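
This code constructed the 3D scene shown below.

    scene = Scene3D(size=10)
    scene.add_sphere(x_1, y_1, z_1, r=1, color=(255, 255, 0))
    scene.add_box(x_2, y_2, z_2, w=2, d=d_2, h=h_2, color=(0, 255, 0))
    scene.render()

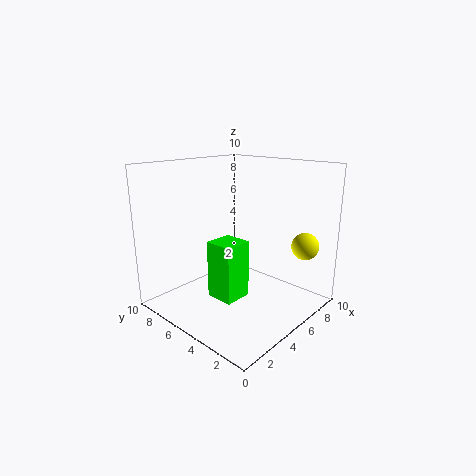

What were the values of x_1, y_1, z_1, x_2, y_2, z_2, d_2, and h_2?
x_1 = 9; y_1 = 2; z_1 = 4; x_2 = 3; y_2 = 4; z_2 = 1; d_2 = 2; h_2 = 4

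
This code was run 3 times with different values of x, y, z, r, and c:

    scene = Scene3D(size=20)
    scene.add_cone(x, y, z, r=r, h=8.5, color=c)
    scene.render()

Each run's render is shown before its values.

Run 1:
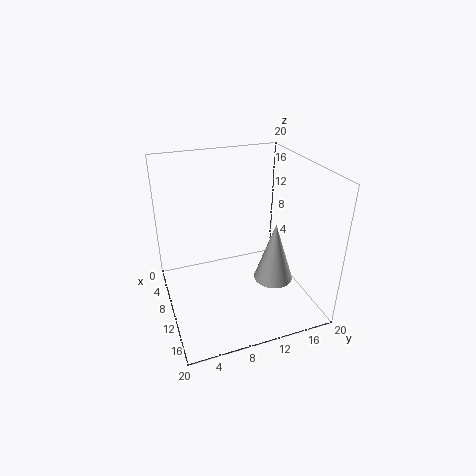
x = 12.5, y = 14.5, z = 4, r = 2.75, c = 'lightgray'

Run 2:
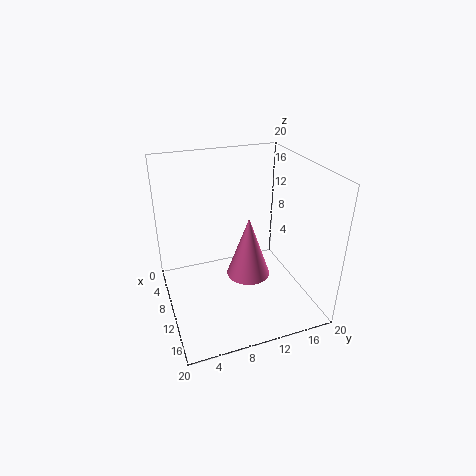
x = 11.5, y = 11, z = 5, r = 3, c = 'hotpink'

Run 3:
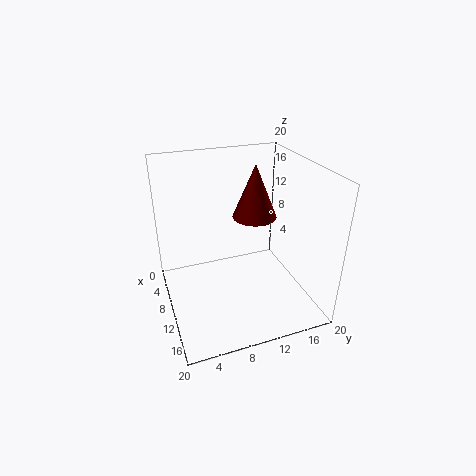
x = 4, y = 15, z = 9.75, r = 3.5, c = 'maroon'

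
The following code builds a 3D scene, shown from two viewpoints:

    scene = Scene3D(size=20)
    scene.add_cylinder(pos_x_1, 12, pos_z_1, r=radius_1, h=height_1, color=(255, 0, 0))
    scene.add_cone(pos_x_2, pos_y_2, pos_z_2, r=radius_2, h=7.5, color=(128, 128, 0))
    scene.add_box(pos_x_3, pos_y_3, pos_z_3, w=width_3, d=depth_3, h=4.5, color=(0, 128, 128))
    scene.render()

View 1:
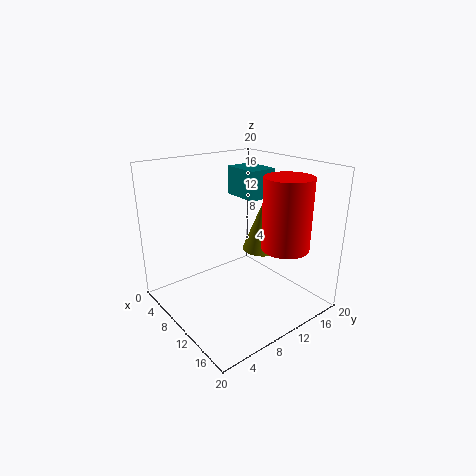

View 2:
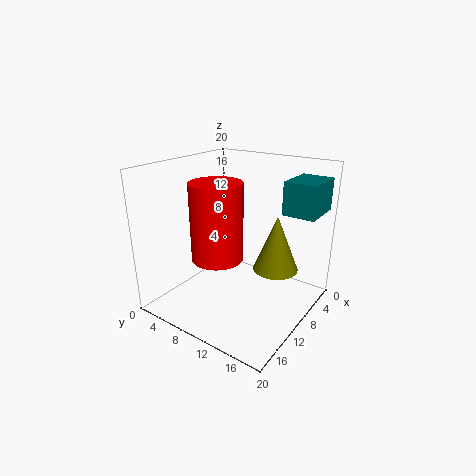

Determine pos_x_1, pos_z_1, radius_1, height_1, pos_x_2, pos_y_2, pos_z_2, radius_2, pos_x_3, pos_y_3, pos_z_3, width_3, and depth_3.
pos_x_1 = 17
pos_z_1 = 10.5
radius_1 = 3
height_1 = 9
pos_x_2 = 9
pos_y_2 = 15.5
pos_z_2 = 6.5
radius_2 = 3
pos_x_3 = 1
pos_y_3 = 15
pos_z_3 = 13.5
width_3 = 6
depth_3 = 4.5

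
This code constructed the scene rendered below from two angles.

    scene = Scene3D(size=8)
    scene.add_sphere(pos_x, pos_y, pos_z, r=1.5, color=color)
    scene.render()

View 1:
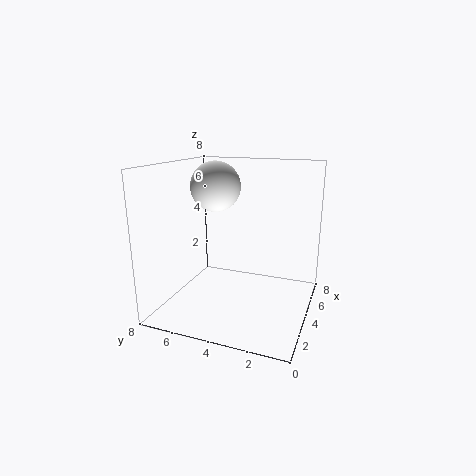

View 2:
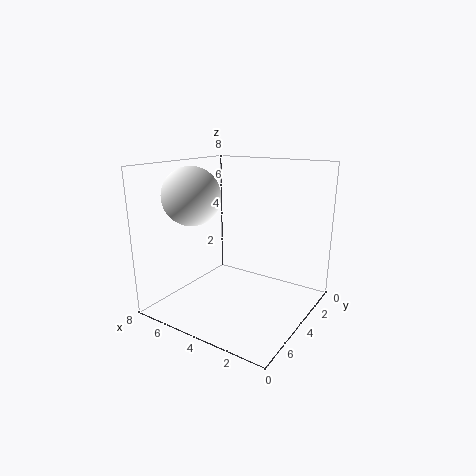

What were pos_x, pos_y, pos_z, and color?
pos_x = 5.5
pos_y = 6
pos_z = 6.5
color = 'white'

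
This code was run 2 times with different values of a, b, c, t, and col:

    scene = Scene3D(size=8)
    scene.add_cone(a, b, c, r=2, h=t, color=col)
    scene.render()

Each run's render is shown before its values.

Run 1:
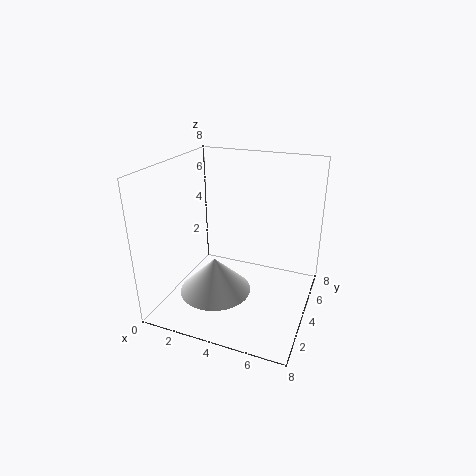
a = 3, b = 3, c = 1, t = 2, col = 'white'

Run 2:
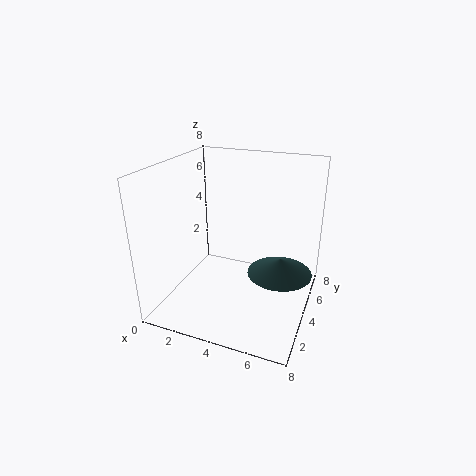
a = 6, b = 6, c = 1, t = 1, col = 'darkslategray'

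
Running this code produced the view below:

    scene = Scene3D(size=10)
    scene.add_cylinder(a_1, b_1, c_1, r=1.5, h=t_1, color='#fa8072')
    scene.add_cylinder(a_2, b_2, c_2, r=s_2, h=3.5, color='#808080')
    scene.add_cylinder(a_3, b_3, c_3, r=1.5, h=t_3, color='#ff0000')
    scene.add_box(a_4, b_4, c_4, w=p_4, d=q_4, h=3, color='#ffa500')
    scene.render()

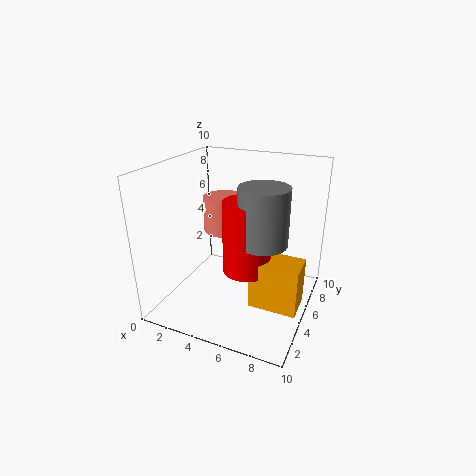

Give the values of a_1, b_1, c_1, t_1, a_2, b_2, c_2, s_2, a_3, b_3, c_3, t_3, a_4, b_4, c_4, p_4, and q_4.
a_1 = 3.5
b_1 = 6
c_1 = 5
t_1 = 2.5
a_2 = 7.5
b_2 = 3
c_2 = 6
s_2 = 1.5
a_3 = 6.5
b_3 = 3
c_3 = 4
t_3 = 4.5
a_4 = 7
b_4 = 2
c_4 = 2
p_4 = 3
q_4 = 2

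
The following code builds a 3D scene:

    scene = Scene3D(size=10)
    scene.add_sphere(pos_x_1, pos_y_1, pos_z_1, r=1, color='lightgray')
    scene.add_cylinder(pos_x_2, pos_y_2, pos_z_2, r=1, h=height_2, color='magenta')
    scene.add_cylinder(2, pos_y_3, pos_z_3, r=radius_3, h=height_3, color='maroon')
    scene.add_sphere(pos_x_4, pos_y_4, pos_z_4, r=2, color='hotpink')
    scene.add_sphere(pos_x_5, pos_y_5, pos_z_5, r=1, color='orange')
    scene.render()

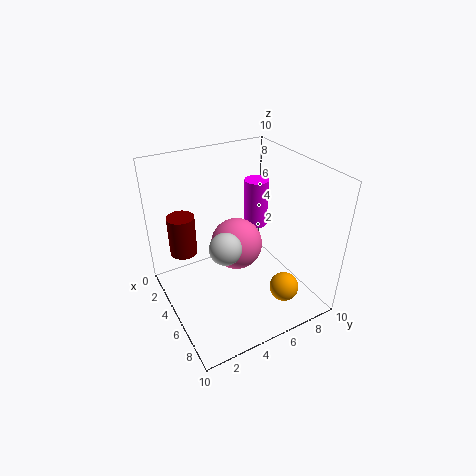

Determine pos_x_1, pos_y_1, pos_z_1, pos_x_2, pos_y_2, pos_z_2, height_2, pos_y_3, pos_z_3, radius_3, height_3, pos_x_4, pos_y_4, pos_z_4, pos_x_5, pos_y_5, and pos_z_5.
pos_x_1 = 7; pos_y_1 = 3; pos_z_1 = 6; pos_x_2 = 1; pos_y_2 = 9; pos_z_2 = 3; height_2 = 4; pos_y_3 = 2; pos_z_3 = 3; radius_3 = 1; height_3 = 3; pos_x_4 = 3; pos_y_4 = 6; pos_z_4 = 3; pos_x_5 = 8; pos_y_5 = 7; pos_z_5 = 2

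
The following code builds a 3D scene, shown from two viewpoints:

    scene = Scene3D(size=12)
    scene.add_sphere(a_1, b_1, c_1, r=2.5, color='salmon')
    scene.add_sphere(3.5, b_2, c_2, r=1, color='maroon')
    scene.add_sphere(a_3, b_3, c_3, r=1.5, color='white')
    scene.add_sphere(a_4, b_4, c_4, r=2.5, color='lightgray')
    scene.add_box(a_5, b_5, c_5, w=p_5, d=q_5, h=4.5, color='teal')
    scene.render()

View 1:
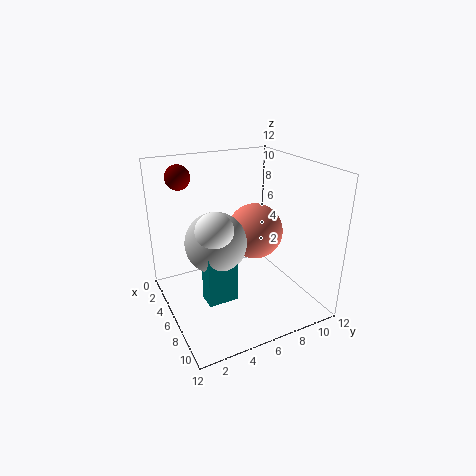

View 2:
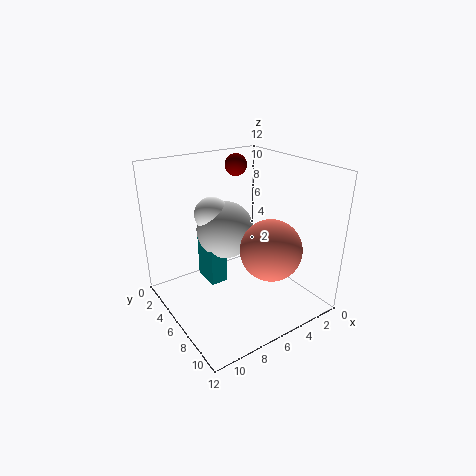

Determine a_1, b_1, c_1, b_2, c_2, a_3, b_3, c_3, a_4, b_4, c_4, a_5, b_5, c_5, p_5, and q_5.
a_1 = 4.5
b_1 = 8.5
c_1 = 5.5
b_2 = 2
c_2 = 11
a_3 = 7
b_3 = 3.5
c_3 = 7.5
a_4 = 6
b_4 = 4
c_4 = 6
a_5 = 6.5
b_5 = 2.5
c_5 = 1.5
p_5 = 1.5
q_5 = 2.5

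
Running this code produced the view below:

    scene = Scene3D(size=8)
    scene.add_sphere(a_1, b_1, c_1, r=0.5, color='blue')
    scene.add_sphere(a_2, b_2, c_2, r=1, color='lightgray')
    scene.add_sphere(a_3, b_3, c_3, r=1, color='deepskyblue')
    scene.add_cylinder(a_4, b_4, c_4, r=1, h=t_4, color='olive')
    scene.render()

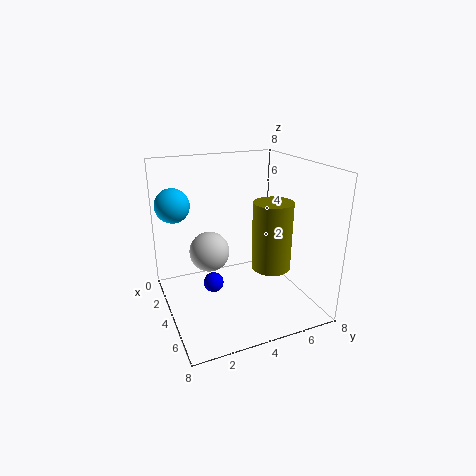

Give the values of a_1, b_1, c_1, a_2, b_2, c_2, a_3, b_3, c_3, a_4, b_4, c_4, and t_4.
a_1 = 5.5
b_1 = 2
c_1 = 2.5
a_2 = 5
b_2 = 2
c_2 = 4
a_3 = 1.5
b_3 = 1
c_3 = 5.5
a_4 = 6
b_4 = 5
c_4 = 3
t_4 = 3.5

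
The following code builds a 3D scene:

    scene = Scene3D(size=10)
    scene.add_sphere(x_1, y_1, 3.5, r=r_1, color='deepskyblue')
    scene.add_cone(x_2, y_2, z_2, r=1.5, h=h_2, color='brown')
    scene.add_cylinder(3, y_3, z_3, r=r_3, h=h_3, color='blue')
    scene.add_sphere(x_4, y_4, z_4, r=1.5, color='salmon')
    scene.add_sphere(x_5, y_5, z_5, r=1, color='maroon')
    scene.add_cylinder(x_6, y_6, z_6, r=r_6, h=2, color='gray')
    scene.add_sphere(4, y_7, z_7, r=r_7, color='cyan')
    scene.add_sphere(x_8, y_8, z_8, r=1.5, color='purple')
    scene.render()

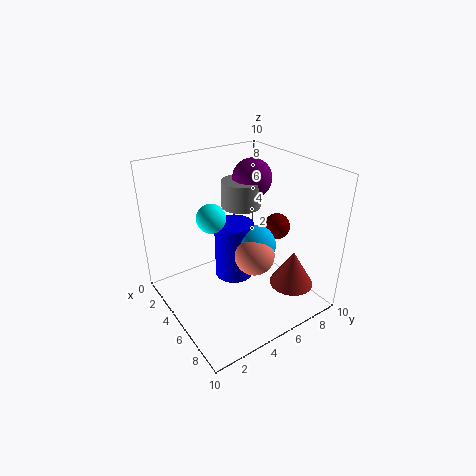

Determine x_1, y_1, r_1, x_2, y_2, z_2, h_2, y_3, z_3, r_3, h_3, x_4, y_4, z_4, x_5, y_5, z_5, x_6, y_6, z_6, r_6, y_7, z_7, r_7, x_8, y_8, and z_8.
x_1 = 4.5, y_1 = 7, r_1 = 1.5, x_2 = 8, y_2 = 7.5, z_2 = 2, h_2 = 2.5, y_3 = 6, z_3 = 0.5, r_3 = 1.5, h_3 = 4.5, x_4 = 5, y_4 = 6.5, z_4 = 3, x_5 = 4.5, y_5 = 9, z_5 = 4.5, x_6 = 2.5, y_6 = 7, z_6 = 6, r_6 = 1.5, y_7 = 3.5, z_7 = 6.5, r_7 = 1, x_8 = 2.5, y_8 = 8, z_8 = 8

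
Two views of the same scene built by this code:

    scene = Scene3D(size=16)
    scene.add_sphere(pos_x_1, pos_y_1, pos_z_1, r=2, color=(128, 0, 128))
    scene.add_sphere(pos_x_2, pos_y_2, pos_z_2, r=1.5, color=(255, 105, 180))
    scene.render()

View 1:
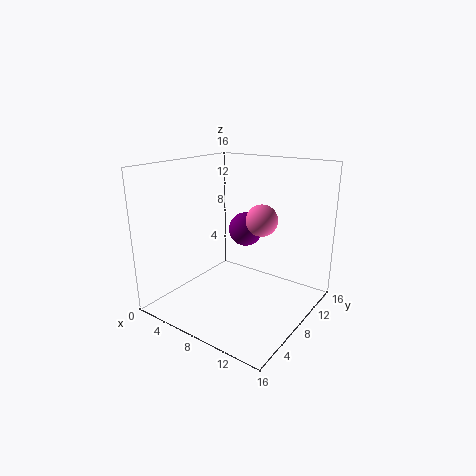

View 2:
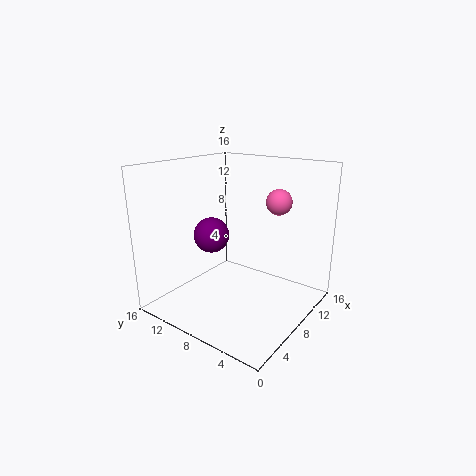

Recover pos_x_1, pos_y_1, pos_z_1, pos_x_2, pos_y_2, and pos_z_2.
pos_x_1 = 7
pos_y_1 = 11
pos_z_1 = 8
pos_x_2 = 12.5
pos_y_2 = 5.5
pos_z_2 = 11.5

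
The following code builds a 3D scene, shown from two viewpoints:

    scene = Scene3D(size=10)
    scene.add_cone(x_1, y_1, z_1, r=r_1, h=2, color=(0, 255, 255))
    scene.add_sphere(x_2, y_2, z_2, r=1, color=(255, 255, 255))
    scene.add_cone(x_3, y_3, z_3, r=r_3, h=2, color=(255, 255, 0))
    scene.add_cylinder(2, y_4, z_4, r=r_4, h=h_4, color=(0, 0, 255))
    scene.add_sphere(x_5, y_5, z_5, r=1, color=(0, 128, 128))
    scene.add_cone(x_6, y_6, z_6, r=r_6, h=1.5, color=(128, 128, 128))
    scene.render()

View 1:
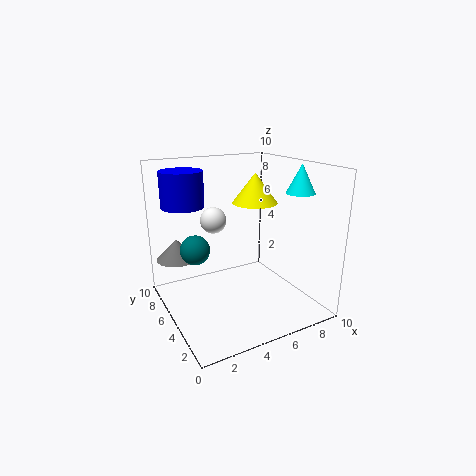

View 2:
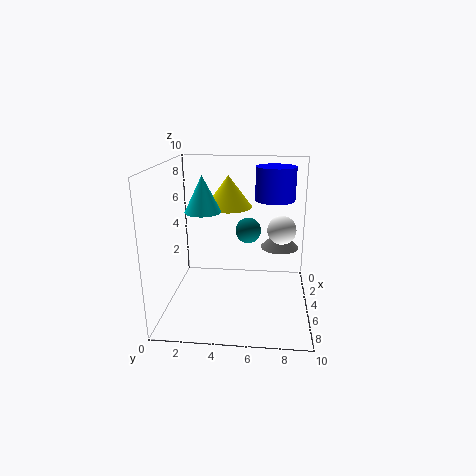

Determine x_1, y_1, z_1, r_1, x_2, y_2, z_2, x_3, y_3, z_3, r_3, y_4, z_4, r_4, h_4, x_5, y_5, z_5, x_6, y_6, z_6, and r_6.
x_1 = 9
y_1 = 3.5
z_1 = 8
r_1 = 1
x_2 = 4.5
y_2 = 8
z_2 = 5.5
x_3 = 6
y_3 = 4.5
z_3 = 7.5
r_3 = 1.5
y_4 = 7.5
z_4 = 7
r_4 = 1.5
h_4 = 2.5
x_5 = 2
y_5 = 5.5
z_5 = 4.5
x_6 = 1.5
y_6 = 8
z_6 = 3
r_6 = 1.5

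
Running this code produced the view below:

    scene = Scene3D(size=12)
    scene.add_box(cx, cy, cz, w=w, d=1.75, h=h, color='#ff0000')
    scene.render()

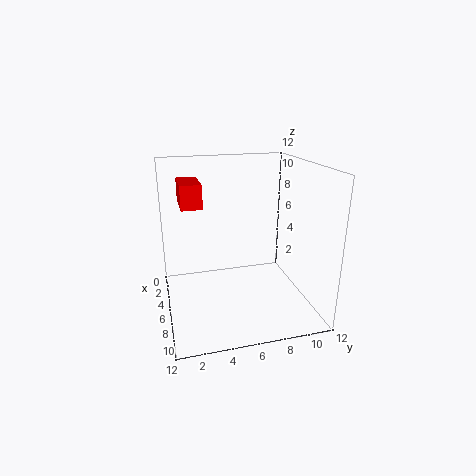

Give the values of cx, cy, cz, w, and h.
cx = 2; cy = 1.5; cz = 8.5; w = 3.5; h = 2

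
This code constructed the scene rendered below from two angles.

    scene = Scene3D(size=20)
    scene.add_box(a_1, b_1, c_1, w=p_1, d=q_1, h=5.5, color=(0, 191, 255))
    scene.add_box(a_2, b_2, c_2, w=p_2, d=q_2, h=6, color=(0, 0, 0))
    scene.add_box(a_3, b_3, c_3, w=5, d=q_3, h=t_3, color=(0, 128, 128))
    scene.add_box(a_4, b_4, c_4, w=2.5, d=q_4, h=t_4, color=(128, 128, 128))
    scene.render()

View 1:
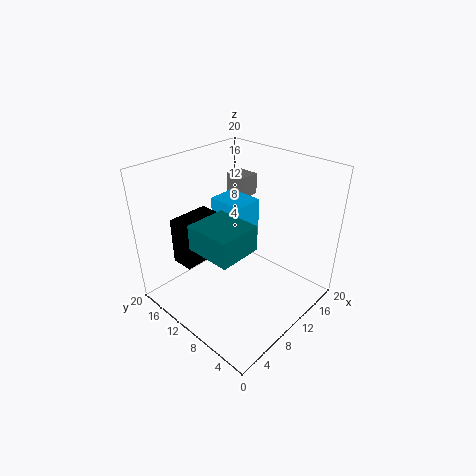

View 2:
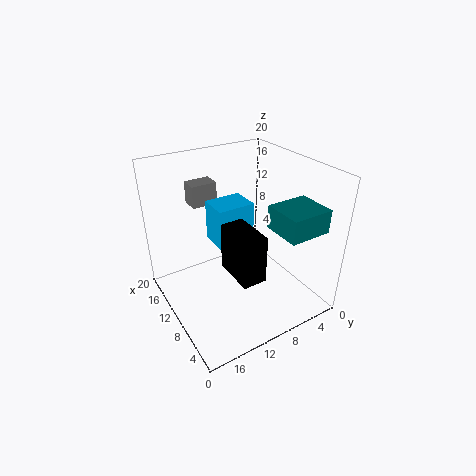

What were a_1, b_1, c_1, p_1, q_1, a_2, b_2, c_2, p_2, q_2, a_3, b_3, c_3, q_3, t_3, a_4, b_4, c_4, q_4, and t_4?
a_1 = 8.5
b_1 = 8.5
c_1 = 10
p_1 = 4
q_1 = 5
a_2 = 2
b_2 = 11
c_2 = 8.5
p_2 = 5.5
q_2 = 3
a_3 = 0.5
b_3 = 3
c_3 = 13.5
q_3 = 5.5
t_3 = 3
a_4 = 13
b_4 = 11.5
c_4 = 14.5
q_4 = 3.5
t_4 = 3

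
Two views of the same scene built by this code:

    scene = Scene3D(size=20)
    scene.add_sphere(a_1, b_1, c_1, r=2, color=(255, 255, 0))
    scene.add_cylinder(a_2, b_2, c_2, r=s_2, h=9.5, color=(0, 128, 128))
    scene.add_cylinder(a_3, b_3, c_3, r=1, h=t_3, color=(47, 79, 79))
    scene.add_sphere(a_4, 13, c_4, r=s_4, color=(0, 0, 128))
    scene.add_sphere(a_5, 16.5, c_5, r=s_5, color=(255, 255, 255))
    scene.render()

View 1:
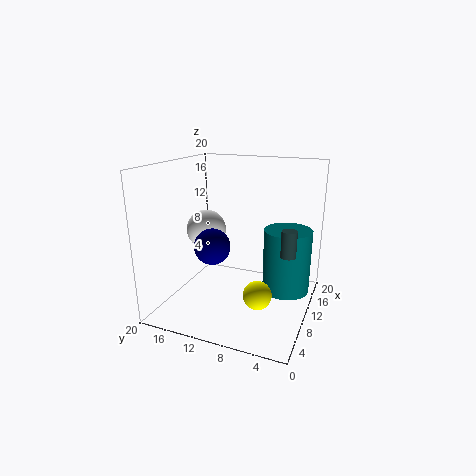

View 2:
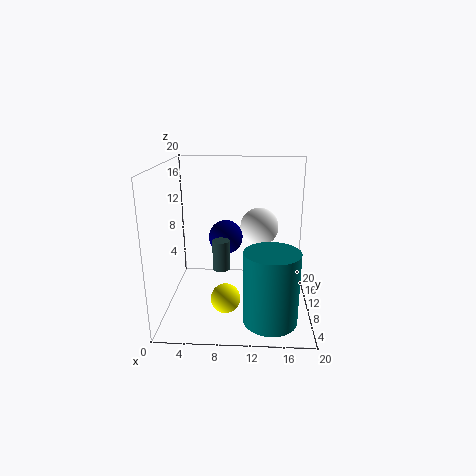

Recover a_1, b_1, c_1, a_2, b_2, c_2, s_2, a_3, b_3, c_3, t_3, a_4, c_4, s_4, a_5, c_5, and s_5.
a_1 = 8.5; b_1 = 6.5; c_1 = 2.5; a_2 = 14.5; b_2 = 4; c_2 = 1; s_2 = 3.5; a_3 = 8.5; b_3 = 2.5; c_3 = 9; t_3 = 3.5; a_4 = 8; c_4 = 9; s_4 = 2.5; a_5 = 13; c_5 = 9.5; s_5 = 3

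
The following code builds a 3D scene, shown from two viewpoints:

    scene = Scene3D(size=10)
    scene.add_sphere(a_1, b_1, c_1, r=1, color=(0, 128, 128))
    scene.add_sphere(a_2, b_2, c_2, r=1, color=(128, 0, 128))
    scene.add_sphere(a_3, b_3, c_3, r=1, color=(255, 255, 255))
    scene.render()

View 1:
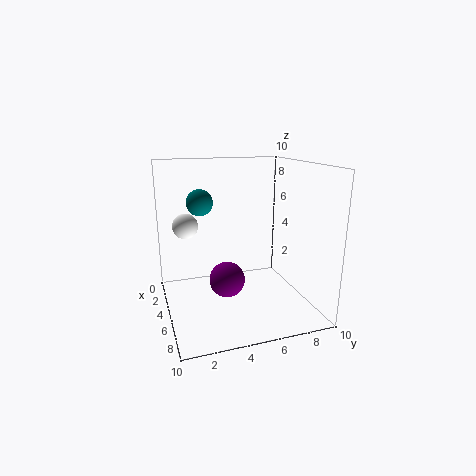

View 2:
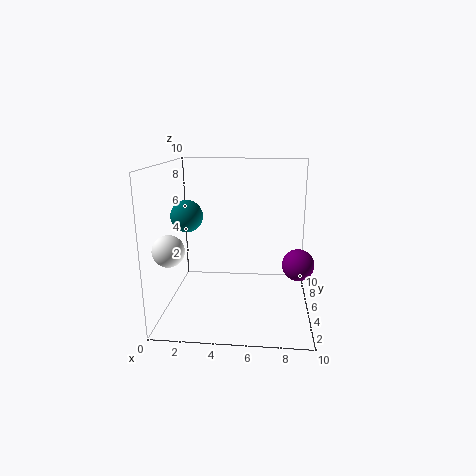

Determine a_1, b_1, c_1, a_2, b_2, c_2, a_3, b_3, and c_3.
a_1 = 2
b_1 = 3
c_1 = 7
a_2 = 9
b_2 = 3
c_2 = 4
a_3 = 1
b_3 = 2
c_3 = 5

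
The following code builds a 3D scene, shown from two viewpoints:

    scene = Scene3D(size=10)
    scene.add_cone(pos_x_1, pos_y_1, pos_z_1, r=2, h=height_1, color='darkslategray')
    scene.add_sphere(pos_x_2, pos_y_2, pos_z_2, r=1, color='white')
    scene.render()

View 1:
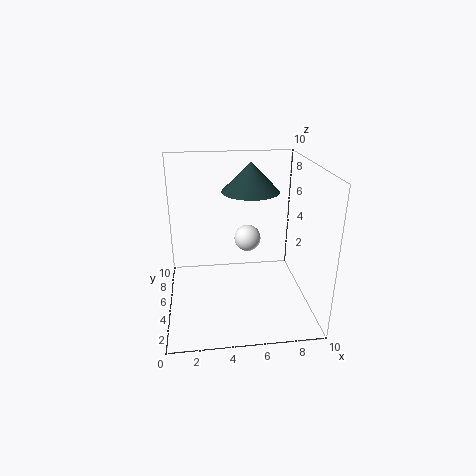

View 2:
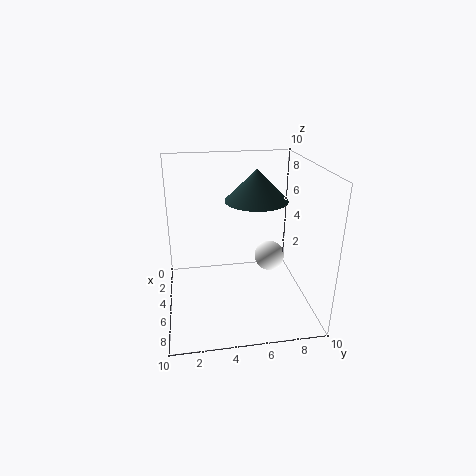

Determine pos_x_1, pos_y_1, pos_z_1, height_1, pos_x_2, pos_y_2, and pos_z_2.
pos_x_1 = 6; pos_y_1 = 6; pos_z_1 = 8; height_1 = 2; pos_x_2 = 6; pos_y_2 = 7; pos_z_2 = 4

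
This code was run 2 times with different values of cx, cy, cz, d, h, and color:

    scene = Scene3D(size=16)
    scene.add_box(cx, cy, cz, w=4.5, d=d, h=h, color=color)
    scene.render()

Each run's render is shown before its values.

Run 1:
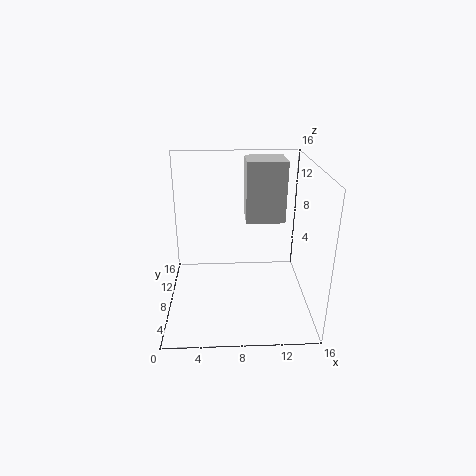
cx = 9
cy = 9.5
cz = 9
d = 4
h = 7
color = 'lightgray'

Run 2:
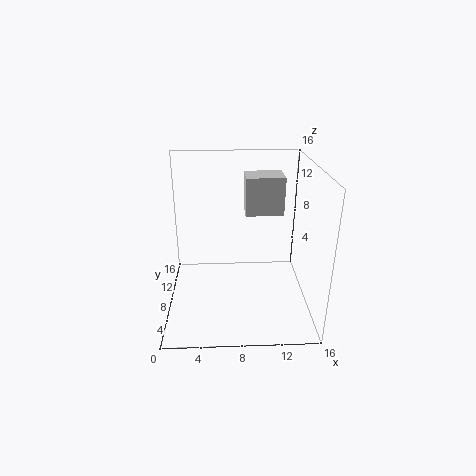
cx = 9
cy = 10.5
cz = 9.5
d = 3.5
h = 4.5
color = 'lightgray'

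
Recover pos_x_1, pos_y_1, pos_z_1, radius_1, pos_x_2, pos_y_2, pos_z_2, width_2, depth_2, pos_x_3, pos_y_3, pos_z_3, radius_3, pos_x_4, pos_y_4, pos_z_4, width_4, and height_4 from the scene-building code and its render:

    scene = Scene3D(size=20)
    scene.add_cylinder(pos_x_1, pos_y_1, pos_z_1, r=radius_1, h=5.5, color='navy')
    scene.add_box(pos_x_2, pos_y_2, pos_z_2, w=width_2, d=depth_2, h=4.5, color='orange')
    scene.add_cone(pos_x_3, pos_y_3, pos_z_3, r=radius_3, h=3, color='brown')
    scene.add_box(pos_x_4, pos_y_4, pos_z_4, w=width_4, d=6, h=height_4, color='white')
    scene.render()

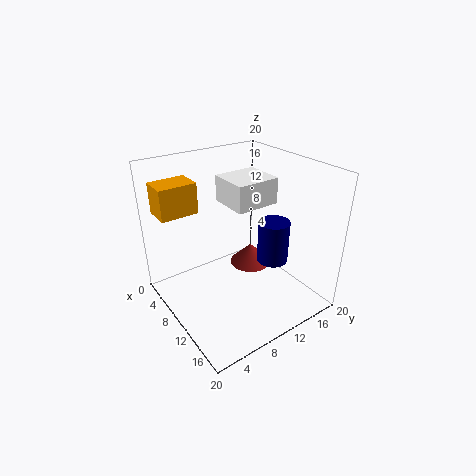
pos_x_1 = 15; pos_y_1 = 12; pos_z_1 = 8.5; radius_1 = 2; pos_x_2 = 0.5; pos_y_2 = 1.5; pos_z_2 = 12.5; width_2 = 4; depth_2 = 5.5; pos_x_3 = 9; pos_y_3 = 13; pos_z_3 = 4.5; radius_3 = 3; pos_x_4 = 7; pos_y_4 = 8.5; pos_z_4 = 15; width_4 = 5.5; height_4 = 3.5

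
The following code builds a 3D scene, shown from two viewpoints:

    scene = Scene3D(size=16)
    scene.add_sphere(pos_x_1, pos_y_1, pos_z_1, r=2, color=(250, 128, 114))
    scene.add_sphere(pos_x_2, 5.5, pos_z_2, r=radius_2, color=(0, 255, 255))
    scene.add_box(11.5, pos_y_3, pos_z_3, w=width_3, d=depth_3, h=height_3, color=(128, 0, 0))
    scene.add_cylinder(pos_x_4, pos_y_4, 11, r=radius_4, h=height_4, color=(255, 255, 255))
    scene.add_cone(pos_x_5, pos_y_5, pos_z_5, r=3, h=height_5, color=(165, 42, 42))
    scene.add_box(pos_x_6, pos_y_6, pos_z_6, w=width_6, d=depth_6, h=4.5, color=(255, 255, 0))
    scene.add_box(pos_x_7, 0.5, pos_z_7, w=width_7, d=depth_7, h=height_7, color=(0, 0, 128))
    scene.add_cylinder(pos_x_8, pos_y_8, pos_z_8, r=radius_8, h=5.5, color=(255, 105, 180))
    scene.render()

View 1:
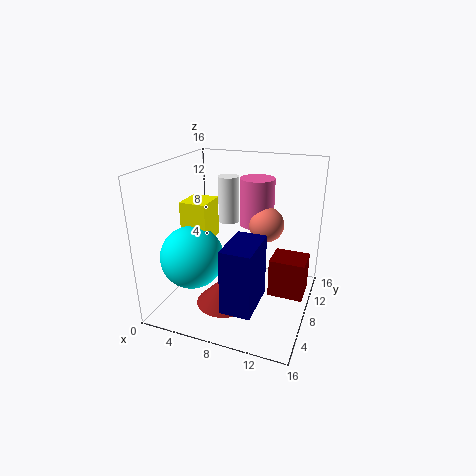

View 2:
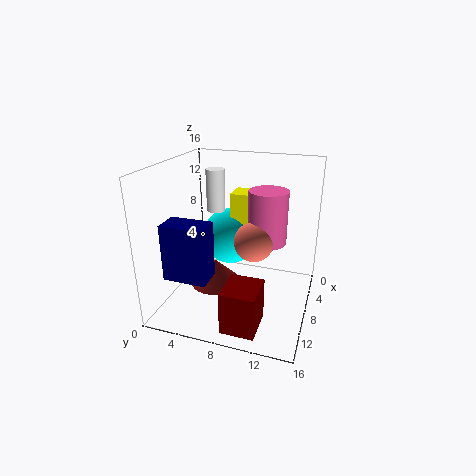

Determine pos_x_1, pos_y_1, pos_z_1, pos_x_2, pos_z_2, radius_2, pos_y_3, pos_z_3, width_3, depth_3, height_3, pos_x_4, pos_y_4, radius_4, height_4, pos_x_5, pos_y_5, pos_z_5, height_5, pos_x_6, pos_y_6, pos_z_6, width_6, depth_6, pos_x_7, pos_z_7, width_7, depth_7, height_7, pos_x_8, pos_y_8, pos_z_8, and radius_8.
pos_x_1 = 10.5
pos_y_1 = 10.5
pos_z_1 = 9
pos_x_2 = 3.5
pos_z_2 = 6
radius_2 = 3.5
pos_y_3 = 8.5
pos_z_3 = 1
width_3 = 4
depth_3 = 3.5
height_3 = 4.5
pos_x_4 = 8
pos_y_4 = 5.5
radius_4 = 1
height_4 = 4.5
pos_x_5 = 7.5
pos_y_5 = 5
pos_z_5 = 1.5
height_5 = 3
pos_x_6 = 2
pos_y_6 = 6
pos_z_6 = 7.5
width_6 = 3
depth_6 = 3.5
pos_x_7 = 9
pos_z_7 = 3.5
width_7 = 3
depth_7 = 5
height_7 = 6.5
pos_x_8 = 9
pos_y_8 = 11.5
pos_z_8 = 8.5
radius_8 = 2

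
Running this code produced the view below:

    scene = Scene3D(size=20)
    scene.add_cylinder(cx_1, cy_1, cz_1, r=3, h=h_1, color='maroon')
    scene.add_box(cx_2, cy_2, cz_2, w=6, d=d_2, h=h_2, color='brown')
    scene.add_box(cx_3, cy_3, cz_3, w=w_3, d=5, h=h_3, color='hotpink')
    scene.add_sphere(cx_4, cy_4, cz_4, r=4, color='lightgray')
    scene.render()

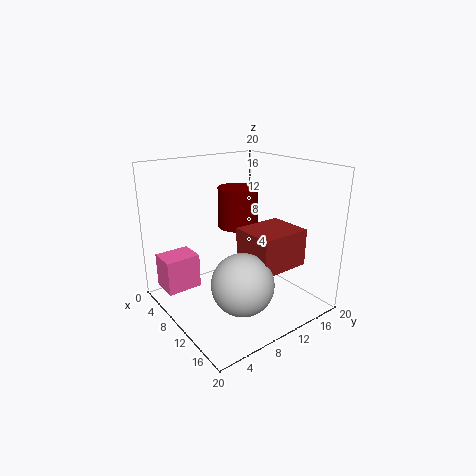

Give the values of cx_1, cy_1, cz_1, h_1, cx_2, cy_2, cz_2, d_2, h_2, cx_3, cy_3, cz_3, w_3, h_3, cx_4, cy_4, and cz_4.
cx_1 = 6
cy_1 = 13
cz_1 = 10
h_1 = 6
cx_2 = 11
cy_2 = 9
cz_2 = 7
d_2 = 7
h_2 = 5
cx_3 = 2
cy_3 = 1
cz_3 = 2
w_3 = 4
h_3 = 5
cx_4 = 15
cy_4 = 7
cz_4 = 6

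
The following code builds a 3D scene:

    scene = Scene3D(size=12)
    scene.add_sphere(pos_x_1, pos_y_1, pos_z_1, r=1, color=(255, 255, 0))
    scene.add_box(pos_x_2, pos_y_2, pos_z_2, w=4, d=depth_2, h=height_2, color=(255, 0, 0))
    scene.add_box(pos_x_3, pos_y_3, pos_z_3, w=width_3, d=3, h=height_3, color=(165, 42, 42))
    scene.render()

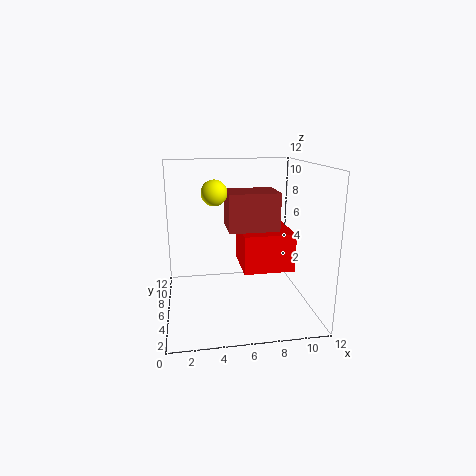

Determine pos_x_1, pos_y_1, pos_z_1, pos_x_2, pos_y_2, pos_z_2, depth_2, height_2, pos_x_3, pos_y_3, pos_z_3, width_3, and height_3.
pos_x_1 = 4; pos_y_1 = 5; pos_z_1 = 10; pos_x_2 = 6; pos_y_2 = 3; pos_z_2 = 4; depth_2 = 4; height_2 = 3; pos_x_3 = 5; pos_y_3 = 4; pos_z_3 = 7; width_3 = 4; height_3 = 3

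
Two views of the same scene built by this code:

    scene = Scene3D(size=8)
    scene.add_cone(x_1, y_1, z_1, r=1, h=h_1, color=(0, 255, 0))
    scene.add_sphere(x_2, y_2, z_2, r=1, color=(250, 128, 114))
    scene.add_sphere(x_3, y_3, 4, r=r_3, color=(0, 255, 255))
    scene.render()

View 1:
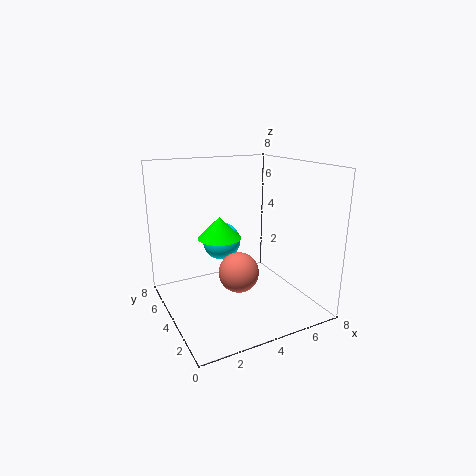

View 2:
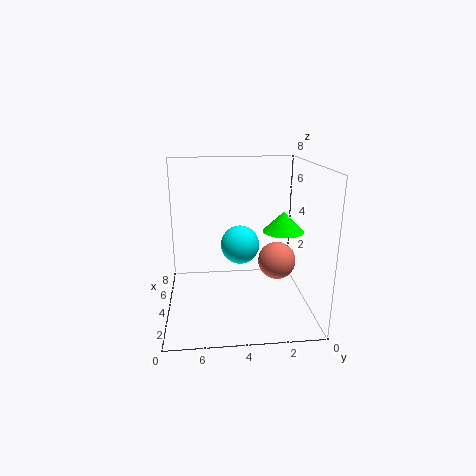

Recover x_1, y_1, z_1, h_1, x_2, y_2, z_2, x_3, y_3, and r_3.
x_1 = 2, y_1 = 2, z_1 = 5, h_1 = 1, x_2 = 3, y_2 = 2, z_2 = 3, x_3 = 3, y_3 = 4, r_3 = 1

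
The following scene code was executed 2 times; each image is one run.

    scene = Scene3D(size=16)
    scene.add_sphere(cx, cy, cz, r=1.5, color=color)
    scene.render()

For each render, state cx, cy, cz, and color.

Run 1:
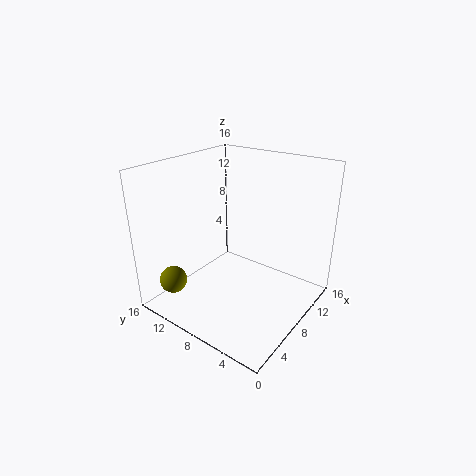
cx = 2.5; cy = 13; cz = 3.5; color = 'olive'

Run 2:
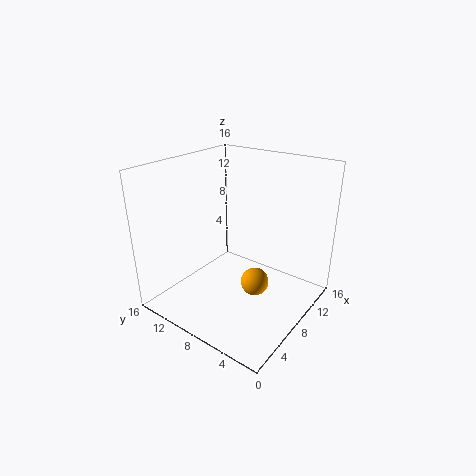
cx = 7; cy = 5; cz = 4; color = 'orange'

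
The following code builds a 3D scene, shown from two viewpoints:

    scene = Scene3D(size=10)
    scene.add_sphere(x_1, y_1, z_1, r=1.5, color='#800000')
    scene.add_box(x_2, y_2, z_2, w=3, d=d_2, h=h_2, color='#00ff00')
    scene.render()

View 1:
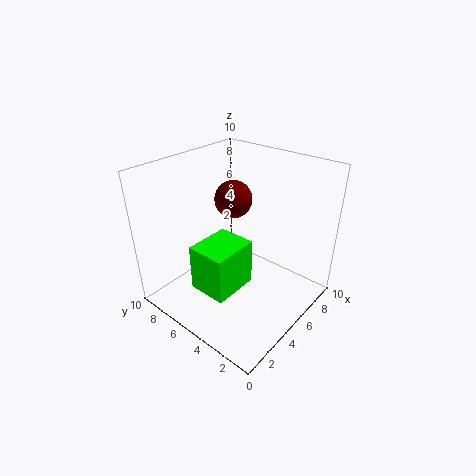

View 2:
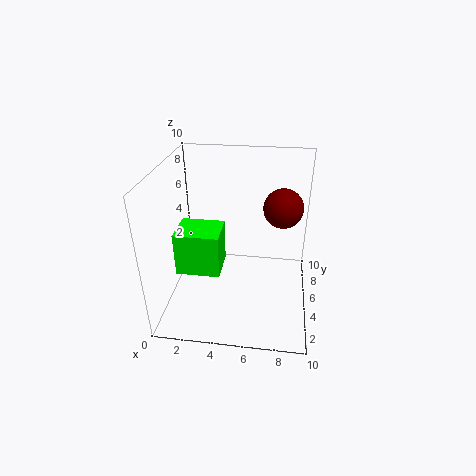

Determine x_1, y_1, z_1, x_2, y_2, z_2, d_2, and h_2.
x_1 = 8, y_1 = 8, z_1 = 6, x_2 = 1, y_2 = 3, z_2 = 3, d_2 = 2.5, h_2 = 3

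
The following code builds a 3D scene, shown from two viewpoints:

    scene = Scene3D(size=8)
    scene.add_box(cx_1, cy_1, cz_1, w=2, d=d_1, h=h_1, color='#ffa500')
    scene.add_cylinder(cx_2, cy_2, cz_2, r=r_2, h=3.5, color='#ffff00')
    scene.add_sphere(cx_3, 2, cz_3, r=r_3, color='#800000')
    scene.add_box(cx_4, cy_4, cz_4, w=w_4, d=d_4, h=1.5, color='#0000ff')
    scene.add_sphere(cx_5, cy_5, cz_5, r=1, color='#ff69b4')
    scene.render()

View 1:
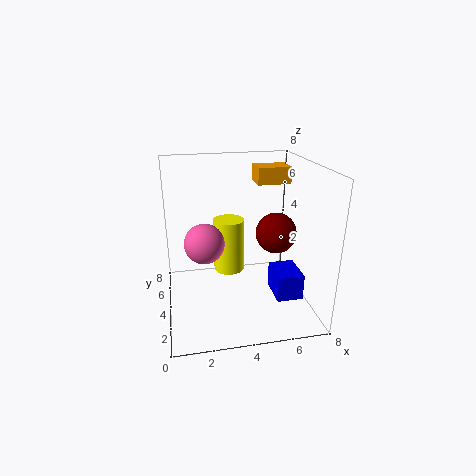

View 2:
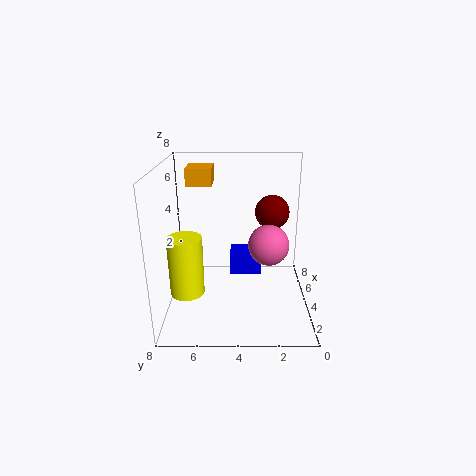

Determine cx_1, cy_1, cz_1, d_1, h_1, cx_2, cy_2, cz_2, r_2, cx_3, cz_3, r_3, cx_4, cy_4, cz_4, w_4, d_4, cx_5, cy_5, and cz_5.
cx_1 = 5.5, cy_1 = 5.5, cz_1 = 6.5, d_1 = 1.5, h_1 = 1, cx_2 = 4, cy_2 = 7, cz_2 = 0.5, r_2 = 1, cx_3 = 5.5, cz_3 = 5, r_3 = 1, cx_4 = 6, cy_4 = 2.5, cz_4 = 0.5, w_4 = 1.5, d_4 = 2, cx_5 = 2, cy_5 = 2.5, cz_5 = 4.5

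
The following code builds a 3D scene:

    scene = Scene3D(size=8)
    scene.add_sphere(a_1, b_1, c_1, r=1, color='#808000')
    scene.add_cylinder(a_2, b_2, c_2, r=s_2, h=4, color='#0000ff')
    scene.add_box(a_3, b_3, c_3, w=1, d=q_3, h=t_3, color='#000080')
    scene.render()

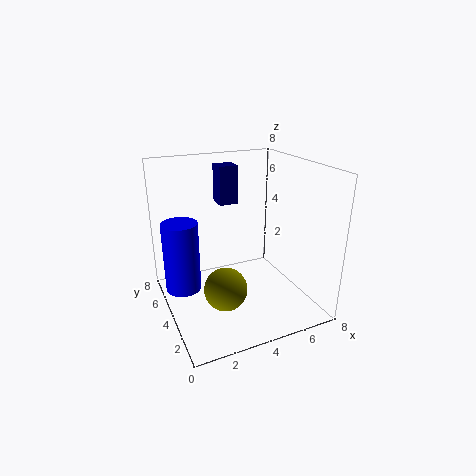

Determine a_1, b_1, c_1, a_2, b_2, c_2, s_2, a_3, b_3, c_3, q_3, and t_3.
a_1 = 2
b_1 = 1
c_1 = 3
a_2 = 1
b_2 = 5
c_2 = 1
s_2 = 1
a_3 = 3
b_3 = 4
c_3 = 6
q_3 = 1
t_3 = 2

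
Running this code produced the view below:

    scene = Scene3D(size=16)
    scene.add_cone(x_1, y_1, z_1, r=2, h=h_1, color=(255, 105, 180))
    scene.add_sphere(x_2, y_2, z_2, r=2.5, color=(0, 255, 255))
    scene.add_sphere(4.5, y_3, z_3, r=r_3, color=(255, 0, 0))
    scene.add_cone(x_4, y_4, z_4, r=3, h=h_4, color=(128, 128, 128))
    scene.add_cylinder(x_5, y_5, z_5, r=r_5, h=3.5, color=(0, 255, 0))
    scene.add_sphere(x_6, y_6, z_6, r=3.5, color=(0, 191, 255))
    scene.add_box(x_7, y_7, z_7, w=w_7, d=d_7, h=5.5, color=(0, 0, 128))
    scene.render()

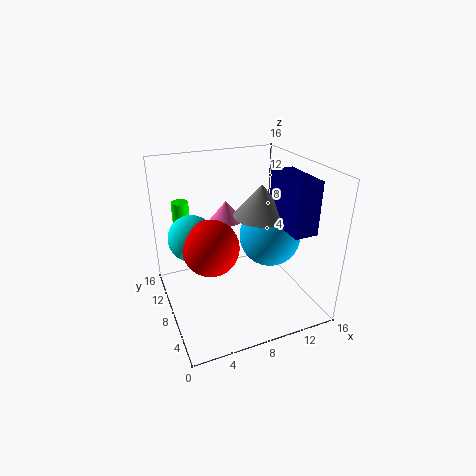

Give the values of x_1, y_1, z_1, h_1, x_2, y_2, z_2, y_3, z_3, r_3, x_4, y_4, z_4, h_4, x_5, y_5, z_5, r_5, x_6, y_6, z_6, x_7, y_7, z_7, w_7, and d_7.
x_1 = 8.5
y_1 = 13
z_1 = 8
h_1 = 2.5
x_2 = 3
y_2 = 9
z_2 = 8.5
y_3 = 7
z_3 = 8
r_3 = 3
x_4 = 10.5
y_4 = 7.5
z_4 = 10.5
h_4 = 3.5
x_5 = 3
y_5 = 13.5
z_5 = 7.5
r_5 = 1
x_6 = 12
y_6 = 8
z_6 = 7.5
x_7 = 11.5
y_7 = 2
z_7 = 10
w_7 = 2.5
d_7 = 5.5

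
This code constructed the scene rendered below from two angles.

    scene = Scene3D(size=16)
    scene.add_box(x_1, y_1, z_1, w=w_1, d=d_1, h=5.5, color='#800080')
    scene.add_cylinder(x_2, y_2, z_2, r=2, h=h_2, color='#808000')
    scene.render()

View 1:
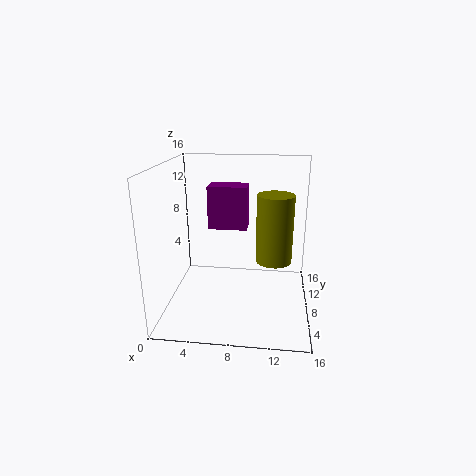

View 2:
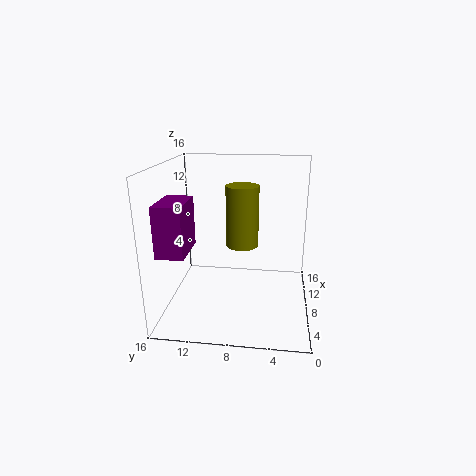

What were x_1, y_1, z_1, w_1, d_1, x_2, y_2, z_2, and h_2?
x_1 = 3.5
y_1 = 13
z_1 = 7
w_1 = 5
d_1 = 3
x_2 = 12
y_2 = 8
z_2 = 5.5
h_2 = 7.5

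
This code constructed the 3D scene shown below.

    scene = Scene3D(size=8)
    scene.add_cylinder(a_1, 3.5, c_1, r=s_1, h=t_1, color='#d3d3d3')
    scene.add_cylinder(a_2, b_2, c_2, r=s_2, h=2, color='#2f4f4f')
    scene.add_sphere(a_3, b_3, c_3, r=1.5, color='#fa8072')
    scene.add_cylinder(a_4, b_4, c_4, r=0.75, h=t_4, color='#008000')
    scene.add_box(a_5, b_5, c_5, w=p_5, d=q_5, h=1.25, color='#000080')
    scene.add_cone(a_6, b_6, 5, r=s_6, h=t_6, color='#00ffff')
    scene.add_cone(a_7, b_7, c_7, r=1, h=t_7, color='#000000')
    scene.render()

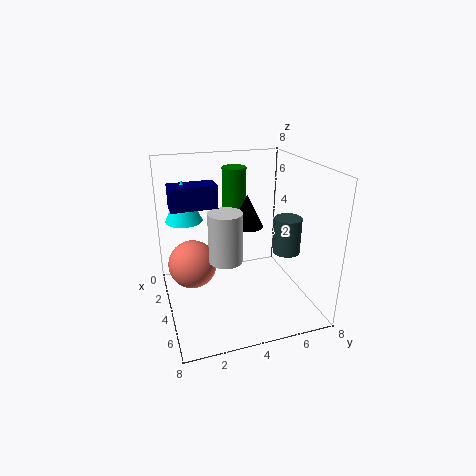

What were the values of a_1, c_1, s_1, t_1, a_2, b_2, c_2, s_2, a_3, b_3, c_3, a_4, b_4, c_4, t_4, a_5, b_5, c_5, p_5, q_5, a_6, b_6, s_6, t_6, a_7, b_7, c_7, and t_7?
a_1 = 3.25, c_1 = 2.25, s_1 = 1, t_1 = 3, a_2 = 5, b_2 = 6.5, c_2 = 3.25, s_2 = 0.75, a_3 = 1.75, b_3 = 1.75, c_3 = 1.5, a_4 = 1, b_4 = 4.75, c_4 = 3.75, t_4 = 3.5, a_5 = 2.5, b_5 = 0.5, c_5 = 5.75, p_5 = 1.25, q_5 = 2.5, a_6 = 3, b_6 = 1.25, s_6 = 1, t_6 = 2.25, a_7 = 2, b_7 = 5.25, c_7 = 3.75, t_7 = 2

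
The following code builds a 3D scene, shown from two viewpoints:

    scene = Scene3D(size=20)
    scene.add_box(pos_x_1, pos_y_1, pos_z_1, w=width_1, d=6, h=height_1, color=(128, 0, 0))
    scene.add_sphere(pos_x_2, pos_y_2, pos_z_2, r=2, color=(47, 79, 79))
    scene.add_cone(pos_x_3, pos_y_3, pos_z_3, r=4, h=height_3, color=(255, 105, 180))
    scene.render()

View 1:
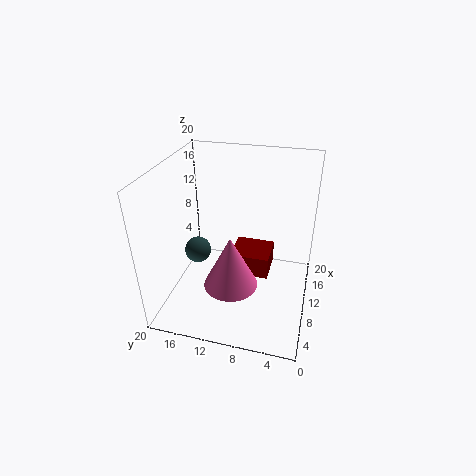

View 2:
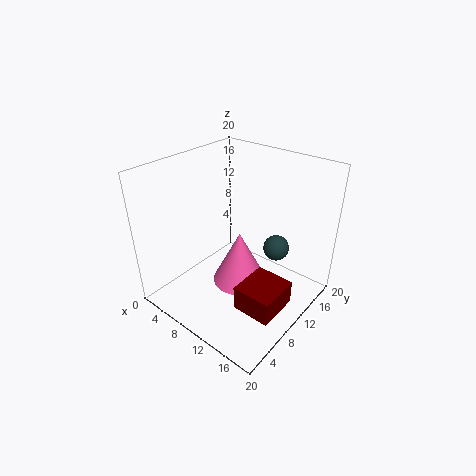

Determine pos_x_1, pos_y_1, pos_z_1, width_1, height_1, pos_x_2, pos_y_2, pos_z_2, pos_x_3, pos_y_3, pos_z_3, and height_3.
pos_x_1 = 12.5; pos_y_1 = 6; pos_z_1 = 1.5; width_1 = 5.5; height_1 = 3.5; pos_x_2 = 12; pos_y_2 = 17; pos_z_2 = 5.5; pos_x_3 = 9.5; pos_y_3 = 11; pos_z_3 = 2; height_3 = 8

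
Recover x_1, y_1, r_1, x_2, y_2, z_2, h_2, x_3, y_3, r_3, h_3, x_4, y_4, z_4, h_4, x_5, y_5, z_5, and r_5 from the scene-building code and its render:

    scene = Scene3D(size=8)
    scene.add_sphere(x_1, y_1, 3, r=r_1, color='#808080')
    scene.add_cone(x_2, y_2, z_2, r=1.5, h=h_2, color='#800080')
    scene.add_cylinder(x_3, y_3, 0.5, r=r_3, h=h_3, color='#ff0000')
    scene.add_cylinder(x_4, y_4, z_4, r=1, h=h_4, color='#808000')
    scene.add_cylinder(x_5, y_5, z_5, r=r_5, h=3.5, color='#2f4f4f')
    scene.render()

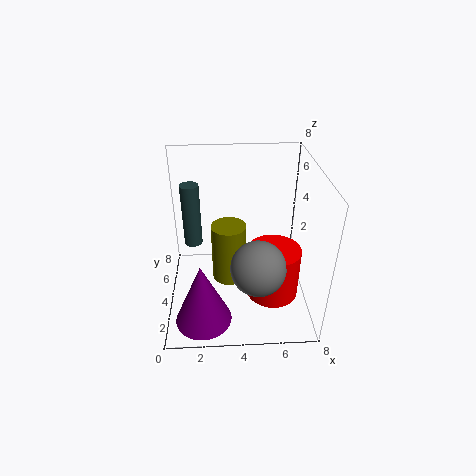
x_1 = 5
y_1 = 2.5
r_1 = 1.5
x_2 = 2
y_2 = 1.5
z_2 = 0.5
h_2 = 3.5
x_3 = 6
y_3 = 3.5
r_3 = 1.5
h_3 = 3
x_4 = 3.5
y_4 = 4.5
z_4 = 1
h_4 = 3.5
x_5 = 1.5
y_5 = 4.5
z_5 = 3.5
r_5 = 0.5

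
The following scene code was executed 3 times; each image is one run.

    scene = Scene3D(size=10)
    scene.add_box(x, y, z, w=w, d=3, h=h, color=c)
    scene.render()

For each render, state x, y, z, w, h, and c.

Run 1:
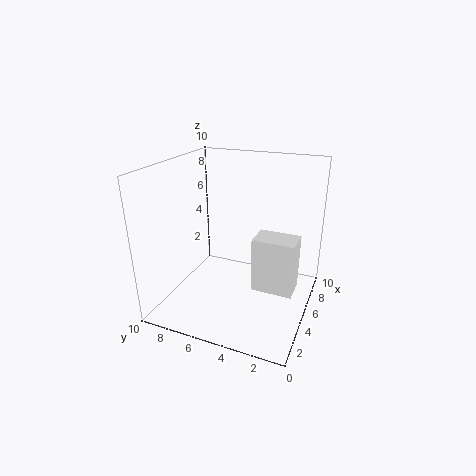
x = 5, y = 1, z = 1, w = 2, h = 4, c = 'white'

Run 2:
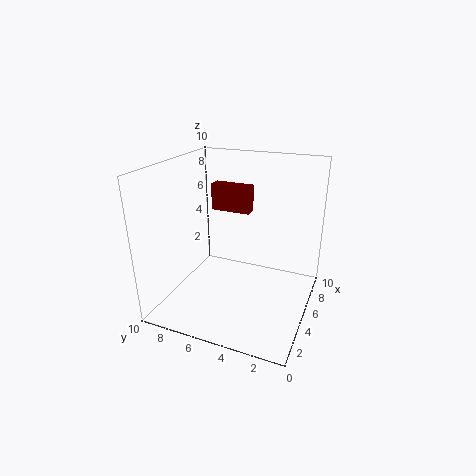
x = 7, y = 5, z = 6, w = 1, h = 2, c = 'maroon'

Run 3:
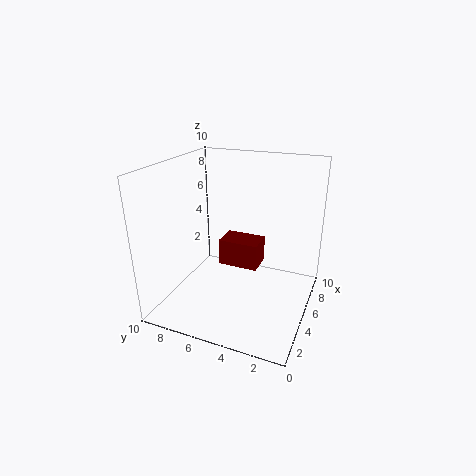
x = 6, y = 4, z = 2, w = 2, h = 2, c = 'maroon'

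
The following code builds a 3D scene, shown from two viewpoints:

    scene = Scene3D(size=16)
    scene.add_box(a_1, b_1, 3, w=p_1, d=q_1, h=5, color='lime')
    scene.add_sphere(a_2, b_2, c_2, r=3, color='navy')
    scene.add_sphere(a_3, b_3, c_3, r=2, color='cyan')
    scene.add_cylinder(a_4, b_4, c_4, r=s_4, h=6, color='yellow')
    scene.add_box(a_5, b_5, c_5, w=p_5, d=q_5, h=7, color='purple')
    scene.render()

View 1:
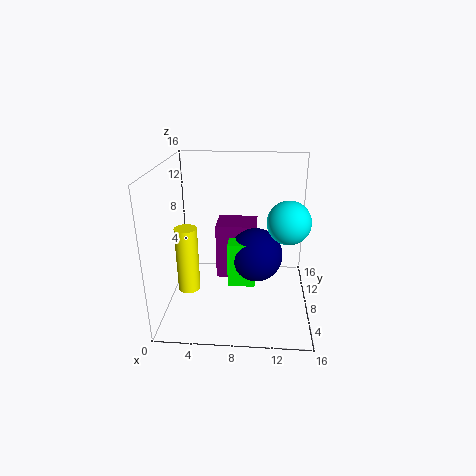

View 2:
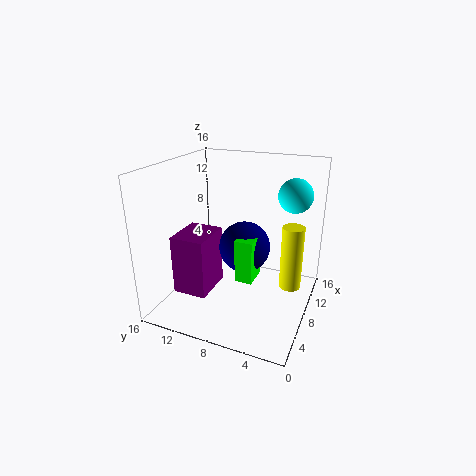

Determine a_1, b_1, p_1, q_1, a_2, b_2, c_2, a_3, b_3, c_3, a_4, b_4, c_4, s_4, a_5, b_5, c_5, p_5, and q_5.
a_1 = 7, b_1 = 6, p_1 = 3, q_1 = 2, a_2 = 10, b_2 = 8, c_2 = 6, a_3 = 13, b_3 = 3, c_3 = 12, a_4 = 4, b_4 = 1, c_4 = 6, s_4 = 1, a_5 = 5, b_5 = 11, c_5 = 1, p_5 = 5, q_5 = 4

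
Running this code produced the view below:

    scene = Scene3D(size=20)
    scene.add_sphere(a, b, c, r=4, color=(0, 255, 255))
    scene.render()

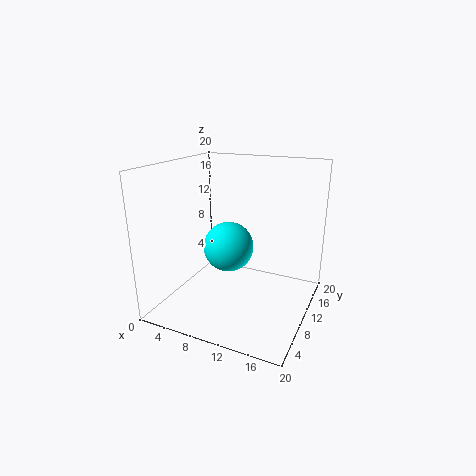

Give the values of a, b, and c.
a = 6
b = 15
c = 6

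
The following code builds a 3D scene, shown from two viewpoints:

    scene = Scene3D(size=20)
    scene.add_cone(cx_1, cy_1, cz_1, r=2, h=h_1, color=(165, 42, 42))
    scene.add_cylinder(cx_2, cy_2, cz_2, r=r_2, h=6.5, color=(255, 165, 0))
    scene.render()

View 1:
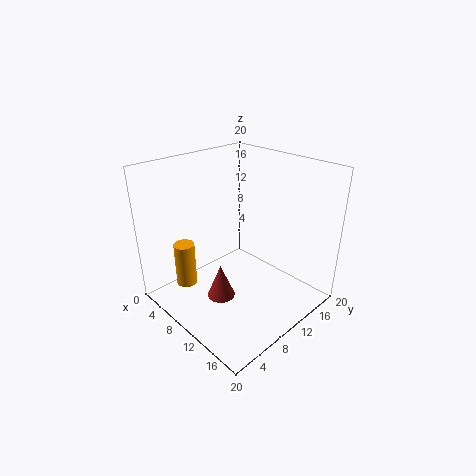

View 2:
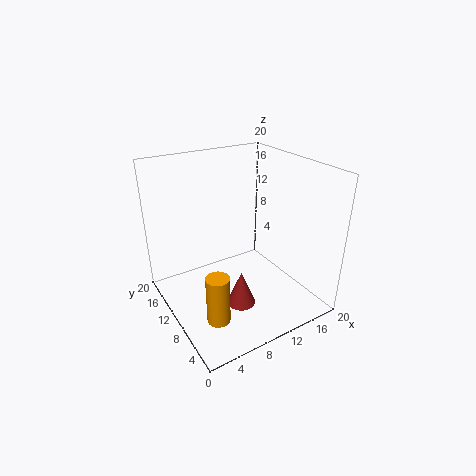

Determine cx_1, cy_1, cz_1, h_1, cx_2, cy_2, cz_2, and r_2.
cx_1 = 9, cy_1 = 7.5, cz_1 = 1, h_1 = 5, cx_2 = 4, cy_2 = 5, cz_2 = 2, r_2 = 1.5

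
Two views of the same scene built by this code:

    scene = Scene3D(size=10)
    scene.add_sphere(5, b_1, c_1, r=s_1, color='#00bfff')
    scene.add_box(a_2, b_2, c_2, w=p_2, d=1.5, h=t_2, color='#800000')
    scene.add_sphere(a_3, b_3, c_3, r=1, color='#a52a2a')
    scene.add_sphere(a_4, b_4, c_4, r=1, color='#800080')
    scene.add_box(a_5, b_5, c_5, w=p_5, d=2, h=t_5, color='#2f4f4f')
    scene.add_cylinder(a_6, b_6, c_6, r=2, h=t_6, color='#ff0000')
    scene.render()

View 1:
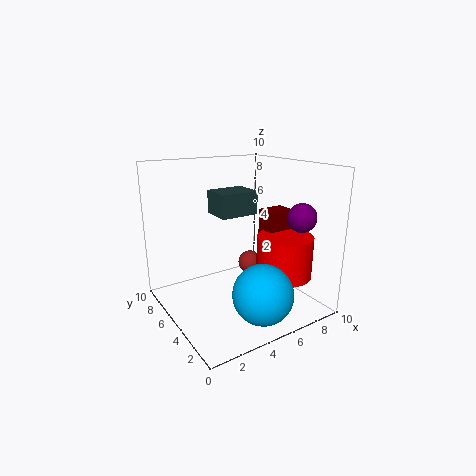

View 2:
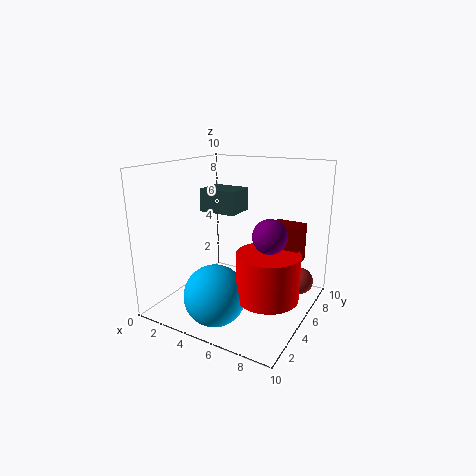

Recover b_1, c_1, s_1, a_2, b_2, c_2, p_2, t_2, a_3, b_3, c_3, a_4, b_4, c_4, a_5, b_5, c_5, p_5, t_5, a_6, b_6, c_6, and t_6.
b_1 = 2; c_1 = 2; s_1 = 2; a_2 = 7.5; b_2 = 4.5; c_2 = 4; p_2 = 2; t_2 = 2.5; a_3 = 8.5; b_3 = 8.5; c_3 = 1; a_4 = 8.5; b_4 = 2.5; c_4 = 6.5; a_5 = 3; b_5 = 3.5; c_5 = 7; p_5 = 2.5; t_5 = 1.5; a_6 = 8; b_6 = 3.5; c_6 = 2; t_6 = 3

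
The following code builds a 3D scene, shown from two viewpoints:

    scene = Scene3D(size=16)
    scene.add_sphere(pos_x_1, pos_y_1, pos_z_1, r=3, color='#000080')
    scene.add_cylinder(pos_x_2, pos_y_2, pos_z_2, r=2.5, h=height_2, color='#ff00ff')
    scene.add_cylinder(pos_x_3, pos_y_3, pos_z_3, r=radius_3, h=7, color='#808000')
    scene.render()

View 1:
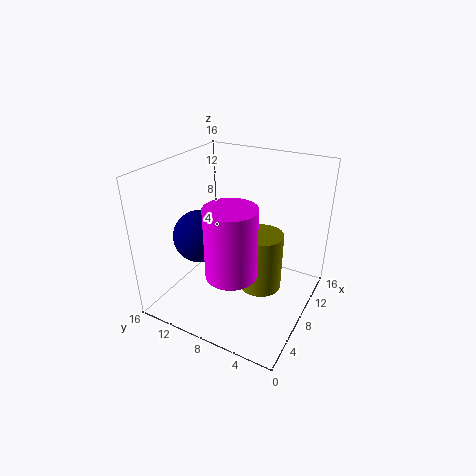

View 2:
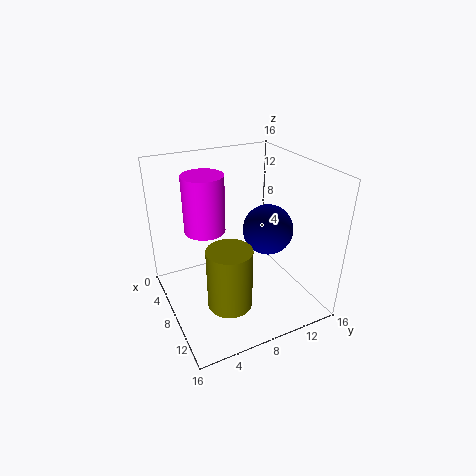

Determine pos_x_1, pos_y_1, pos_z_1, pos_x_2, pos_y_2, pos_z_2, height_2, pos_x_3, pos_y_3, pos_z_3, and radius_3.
pos_x_1 = 7; pos_y_1 = 12.5; pos_z_1 = 7.5; pos_x_2 = 3; pos_y_2 = 6; pos_z_2 = 7; height_2 = 7; pos_x_3 = 10; pos_y_3 = 6; pos_z_3 = 1; radius_3 = 2.5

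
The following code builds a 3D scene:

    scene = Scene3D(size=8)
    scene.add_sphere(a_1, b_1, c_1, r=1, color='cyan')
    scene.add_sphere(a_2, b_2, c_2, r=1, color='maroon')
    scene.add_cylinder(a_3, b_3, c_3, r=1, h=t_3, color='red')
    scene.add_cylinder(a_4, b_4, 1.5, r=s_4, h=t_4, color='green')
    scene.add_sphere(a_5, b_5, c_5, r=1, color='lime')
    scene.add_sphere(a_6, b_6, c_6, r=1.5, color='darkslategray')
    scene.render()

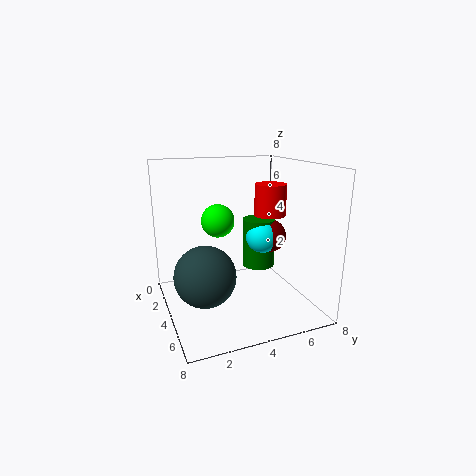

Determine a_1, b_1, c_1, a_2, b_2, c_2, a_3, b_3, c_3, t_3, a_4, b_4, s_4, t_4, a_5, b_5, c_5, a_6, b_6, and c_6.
a_1 = 3
b_1 = 6
c_1 = 3.5
a_2 = 3
b_2 = 6.5
c_2 = 3.5
a_3 = 2
b_3 = 7
c_3 = 4.5
t_3 = 2
a_4 = 2.5
b_4 = 6
s_4 = 1
t_4 = 3
a_5 = 2
b_5 = 3.5
c_5 = 4.5
a_6 = 6
b_6 = 1.5
c_6 = 3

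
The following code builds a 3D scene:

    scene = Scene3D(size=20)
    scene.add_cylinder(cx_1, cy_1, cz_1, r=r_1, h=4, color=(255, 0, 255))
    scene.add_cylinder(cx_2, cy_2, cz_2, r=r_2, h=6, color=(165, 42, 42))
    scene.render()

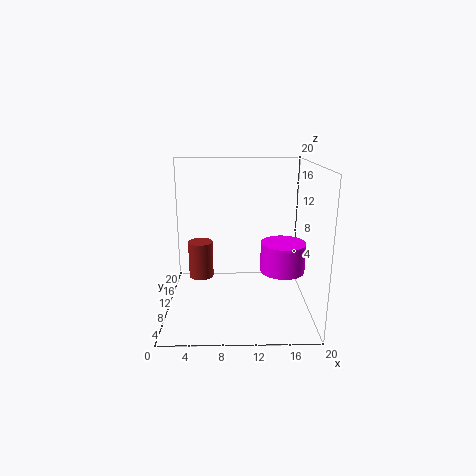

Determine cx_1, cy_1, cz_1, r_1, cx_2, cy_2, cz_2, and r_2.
cx_1 = 16
cy_1 = 8
cz_1 = 6
r_1 = 3
cx_2 = 4
cy_2 = 17
cz_2 = 1
r_2 = 2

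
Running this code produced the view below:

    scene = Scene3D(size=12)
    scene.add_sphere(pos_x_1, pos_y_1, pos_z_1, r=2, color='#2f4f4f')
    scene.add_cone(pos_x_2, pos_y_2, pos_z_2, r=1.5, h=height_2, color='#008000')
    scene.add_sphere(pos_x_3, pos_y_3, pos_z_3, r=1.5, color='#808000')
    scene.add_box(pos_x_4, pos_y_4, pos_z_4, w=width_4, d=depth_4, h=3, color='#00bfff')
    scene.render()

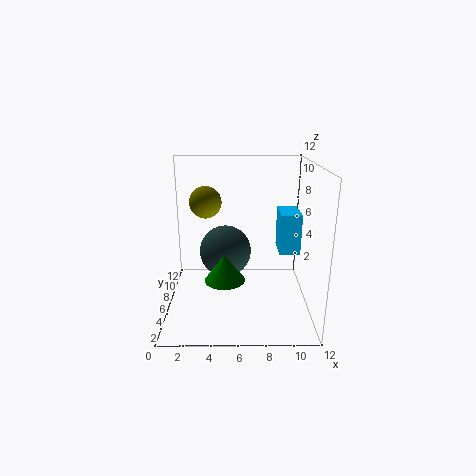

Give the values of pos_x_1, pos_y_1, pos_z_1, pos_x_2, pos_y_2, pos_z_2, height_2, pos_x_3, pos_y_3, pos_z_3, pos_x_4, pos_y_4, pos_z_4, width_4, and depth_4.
pos_x_1 = 5; pos_y_1 = 4.5; pos_z_1 = 5.5; pos_x_2 = 5; pos_y_2 = 2.5; pos_z_2 = 4; height_2 = 2; pos_x_3 = 3; pos_y_3 = 10; pos_z_3 = 8; pos_x_4 = 9; pos_y_4 = 2.5; pos_z_4 = 6; width_4 = 1.5; depth_4 = 2.5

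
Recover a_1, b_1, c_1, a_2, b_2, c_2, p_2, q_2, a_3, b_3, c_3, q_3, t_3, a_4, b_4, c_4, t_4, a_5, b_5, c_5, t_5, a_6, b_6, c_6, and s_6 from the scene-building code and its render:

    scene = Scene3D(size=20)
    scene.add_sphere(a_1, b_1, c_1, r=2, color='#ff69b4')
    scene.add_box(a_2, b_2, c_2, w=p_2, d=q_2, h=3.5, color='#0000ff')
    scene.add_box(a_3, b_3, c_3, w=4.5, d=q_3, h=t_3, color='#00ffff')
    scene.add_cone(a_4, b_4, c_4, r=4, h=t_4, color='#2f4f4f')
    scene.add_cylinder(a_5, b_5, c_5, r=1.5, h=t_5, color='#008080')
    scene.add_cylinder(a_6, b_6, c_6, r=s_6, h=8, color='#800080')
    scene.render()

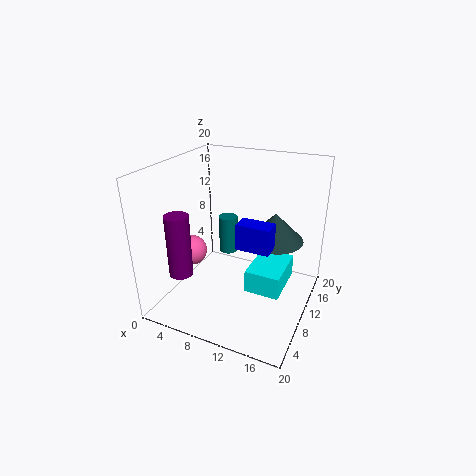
a_1 = 5; b_1 = 6; c_1 = 9; a_2 = 11; b_2 = 7; c_2 = 10; p_2 = 4.5; q_2 = 2.5; a_3 = 13; b_3 = 5.5; c_3 = 5; q_3 = 6.5; t_3 = 3; a_4 = 14.5; b_4 = 12.5; c_4 = 9.5; t_4 = 4; a_5 = 5.5; b_5 = 16; c_5 = 4; t_5 = 6; a_6 = 5.5; b_6 = 2.5; c_6 = 7.5; s_6 = 1.5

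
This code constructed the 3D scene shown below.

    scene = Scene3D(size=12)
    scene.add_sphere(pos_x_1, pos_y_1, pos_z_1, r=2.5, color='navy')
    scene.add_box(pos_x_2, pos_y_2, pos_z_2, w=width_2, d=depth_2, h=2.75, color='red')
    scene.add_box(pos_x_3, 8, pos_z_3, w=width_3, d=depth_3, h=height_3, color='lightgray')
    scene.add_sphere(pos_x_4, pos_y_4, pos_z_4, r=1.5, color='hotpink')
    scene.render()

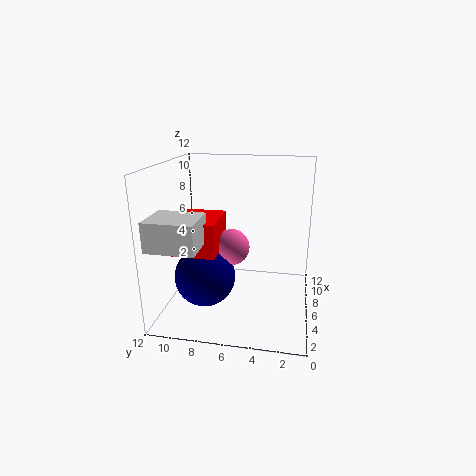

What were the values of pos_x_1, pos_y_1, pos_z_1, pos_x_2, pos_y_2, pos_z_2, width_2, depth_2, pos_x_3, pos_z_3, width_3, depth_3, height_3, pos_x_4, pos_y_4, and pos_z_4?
pos_x_1 = 4.5; pos_y_1 = 8.5; pos_z_1 = 3; pos_x_2 = 3; pos_y_2 = 7.25; pos_z_2 = 5.25; width_2 = 4; depth_2 = 3.5; pos_x_3 = 0.5; pos_z_3 = 6.5; width_3 = 3.25; depth_3 = 3.75; height_3 = 2.25; pos_x_4 = 5.75; pos_y_4 = 6.5; pos_z_4 = 5.25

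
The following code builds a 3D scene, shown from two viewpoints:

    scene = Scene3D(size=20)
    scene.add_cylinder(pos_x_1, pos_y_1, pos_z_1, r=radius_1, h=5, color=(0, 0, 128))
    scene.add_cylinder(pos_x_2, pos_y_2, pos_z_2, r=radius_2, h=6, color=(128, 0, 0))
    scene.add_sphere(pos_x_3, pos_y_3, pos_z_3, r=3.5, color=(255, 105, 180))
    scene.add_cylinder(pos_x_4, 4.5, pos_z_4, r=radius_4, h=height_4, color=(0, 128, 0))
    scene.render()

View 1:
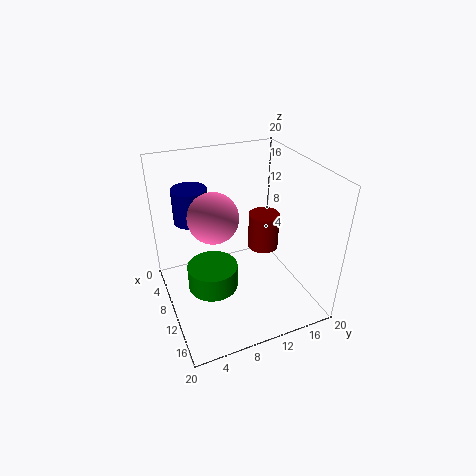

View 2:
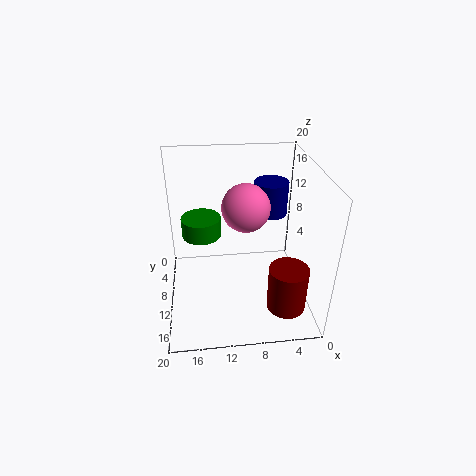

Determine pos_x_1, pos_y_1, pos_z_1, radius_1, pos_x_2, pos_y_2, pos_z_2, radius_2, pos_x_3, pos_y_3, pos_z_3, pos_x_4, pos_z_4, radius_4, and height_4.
pos_x_1 = 4.5, pos_y_1 = 5, pos_z_1 = 11, radius_1 = 2.5, pos_x_2 = 4.5, pos_y_2 = 17, pos_z_2 = 3.5, radius_2 = 2.5, pos_x_3 = 8.5, pos_y_3 = 7, pos_z_3 = 13, pos_x_4 = 15, pos_z_4 = 7.5, radius_4 = 3, height_4 = 3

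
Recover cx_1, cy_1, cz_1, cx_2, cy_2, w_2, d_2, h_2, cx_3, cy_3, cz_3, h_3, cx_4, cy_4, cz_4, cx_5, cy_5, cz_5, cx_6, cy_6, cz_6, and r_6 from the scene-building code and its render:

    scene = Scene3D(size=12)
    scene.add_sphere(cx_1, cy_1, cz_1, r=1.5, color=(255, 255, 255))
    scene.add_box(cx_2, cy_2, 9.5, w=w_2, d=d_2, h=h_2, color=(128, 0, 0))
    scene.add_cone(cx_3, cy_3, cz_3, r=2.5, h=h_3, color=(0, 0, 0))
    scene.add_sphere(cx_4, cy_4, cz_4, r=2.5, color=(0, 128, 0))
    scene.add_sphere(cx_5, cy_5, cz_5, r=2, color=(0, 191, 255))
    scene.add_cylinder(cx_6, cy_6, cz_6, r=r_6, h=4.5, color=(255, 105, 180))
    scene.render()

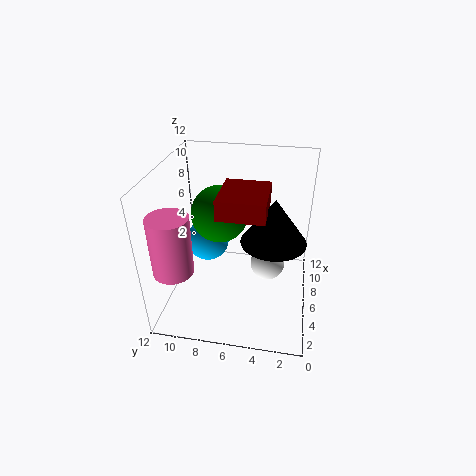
cx_1 = 7, cy_1 = 3.5, cz_1 = 3, cx_2 = 2.5, cy_2 = 3.5, w_2 = 4, d_2 = 3.5, h_2 = 1.5, cx_3 = 4.5, cy_3 = 3, cz_3 = 7, h_3 = 3.5, cx_4 = 8, cy_4 = 8, cz_4 = 7, cx_5 = 9, cy_5 = 9.5, cz_5 = 3.5, cx_6 = 1.5, cy_6 = 10, cz_6 = 5.5, r_6 = 1.5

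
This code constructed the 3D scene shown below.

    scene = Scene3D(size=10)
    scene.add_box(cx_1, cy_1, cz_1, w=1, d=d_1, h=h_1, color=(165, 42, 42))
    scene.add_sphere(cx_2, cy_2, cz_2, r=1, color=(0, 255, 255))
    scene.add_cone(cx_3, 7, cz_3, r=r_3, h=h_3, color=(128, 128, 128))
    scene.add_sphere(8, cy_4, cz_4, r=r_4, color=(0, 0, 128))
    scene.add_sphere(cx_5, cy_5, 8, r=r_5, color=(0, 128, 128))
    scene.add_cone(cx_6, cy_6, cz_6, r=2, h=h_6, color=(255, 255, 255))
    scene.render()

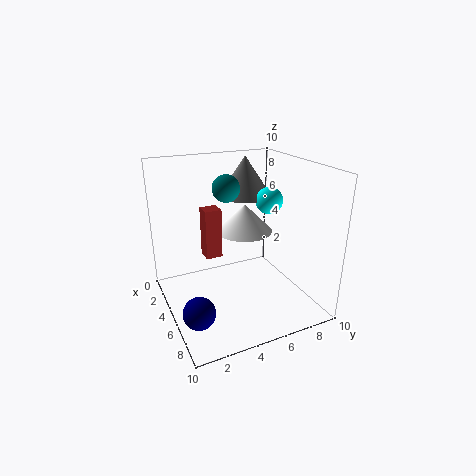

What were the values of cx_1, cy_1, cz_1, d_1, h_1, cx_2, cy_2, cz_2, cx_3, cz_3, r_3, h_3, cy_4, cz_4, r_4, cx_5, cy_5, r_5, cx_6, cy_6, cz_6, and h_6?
cx_1 = 6
cy_1 = 2
cz_1 = 5
d_1 = 1
h_1 = 3
cx_2 = 4
cy_2 = 8
cz_2 = 7
cx_3 = 2
cz_3 = 7
r_3 = 2
h_3 = 3
cy_4 = 1
cz_4 = 2
r_4 = 1
cx_5 = 3
cy_5 = 5
r_5 = 1
cx_6 = 4
cy_6 = 6
cz_6 = 5
h_6 = 2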